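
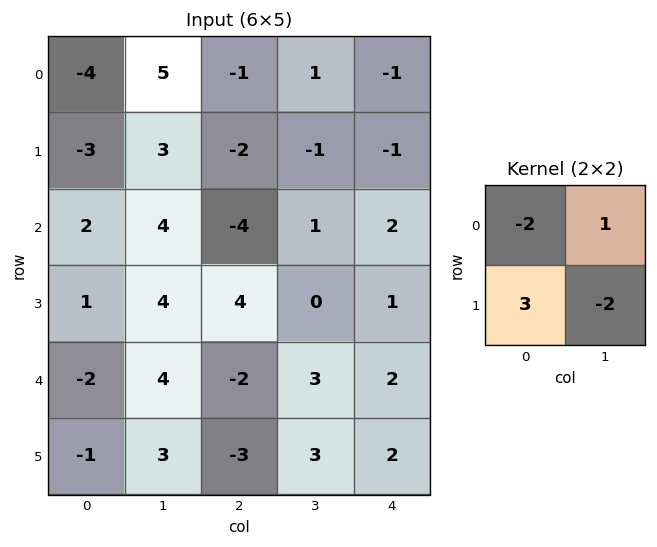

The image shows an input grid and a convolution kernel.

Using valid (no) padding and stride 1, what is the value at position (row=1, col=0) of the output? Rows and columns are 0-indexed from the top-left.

The receptive field on the input at this output position is [-3 3 / 2 4]. Elementwise product with the kernel and sum: -3·-2 + 3·1 + 2·3 + 4·-2.

7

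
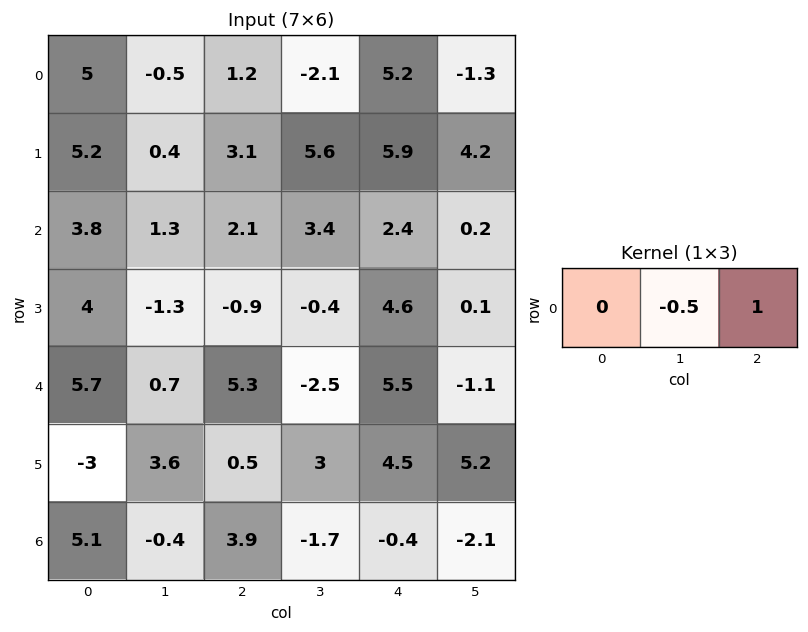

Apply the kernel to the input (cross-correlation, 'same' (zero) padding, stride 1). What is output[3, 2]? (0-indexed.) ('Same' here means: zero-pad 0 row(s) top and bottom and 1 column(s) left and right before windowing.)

The receptive field on the zero-padded input at this output position is [-1.3 -0.9 -0.4]. Elementwise product with the kernel and sum: -0.9·-0.5 + -0.4·1.

0.05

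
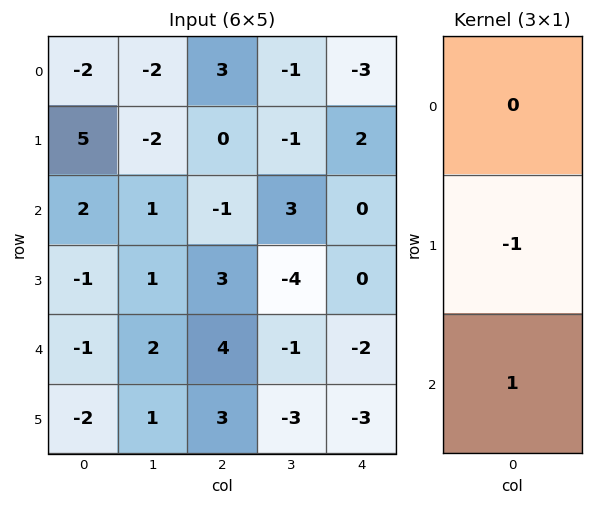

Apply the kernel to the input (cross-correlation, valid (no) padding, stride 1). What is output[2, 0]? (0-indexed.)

The receptive field on the input at this output position is [2 / -1 / -1]. Elementwise product with the kernel and sum: -1·-1 + -1·1.

0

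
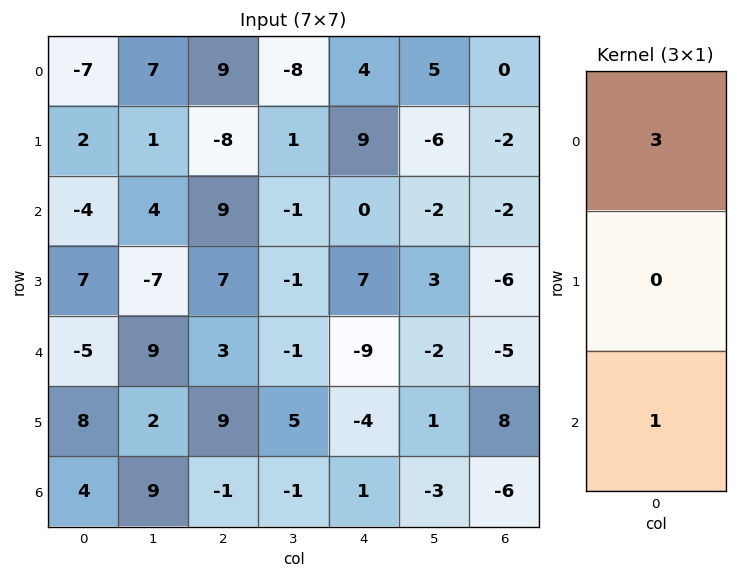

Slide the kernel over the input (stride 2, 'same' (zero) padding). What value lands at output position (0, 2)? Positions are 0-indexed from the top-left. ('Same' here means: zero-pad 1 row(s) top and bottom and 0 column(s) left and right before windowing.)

The receptive field on the zero-padded input at this output position is [0 / 4 / 9]. Elementwise product with the kernel and sum: 0·3 + 9·1.

9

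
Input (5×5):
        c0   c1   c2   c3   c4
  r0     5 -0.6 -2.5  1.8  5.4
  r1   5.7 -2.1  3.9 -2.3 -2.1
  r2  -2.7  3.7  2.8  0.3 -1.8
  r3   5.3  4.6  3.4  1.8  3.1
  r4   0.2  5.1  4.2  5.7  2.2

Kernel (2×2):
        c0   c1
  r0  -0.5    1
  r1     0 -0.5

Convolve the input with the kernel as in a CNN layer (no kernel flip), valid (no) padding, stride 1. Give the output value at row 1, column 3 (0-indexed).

-0.05

The receptive field on the input at this output position is [-2.3 -2.1 / 0.3 -1.8]. Elementwise product with the kernel and sum: -2.3·-0.5 + -2.1·1 + -1.8·-0.5.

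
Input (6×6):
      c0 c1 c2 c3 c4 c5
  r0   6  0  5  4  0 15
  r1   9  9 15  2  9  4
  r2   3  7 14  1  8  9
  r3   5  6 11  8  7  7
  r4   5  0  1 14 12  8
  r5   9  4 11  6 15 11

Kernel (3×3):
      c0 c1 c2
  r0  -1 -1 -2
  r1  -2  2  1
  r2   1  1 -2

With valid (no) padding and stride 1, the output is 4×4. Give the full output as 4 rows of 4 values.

-19 20 -27 -25
-37 -12 -48 5
-22 -32 -39 -12
-51 -14 -8 -26

Output[0,0]: The receptive field on the input at this output position is [6 0 5 / 9 9 15 / 3 7 14]. Elementwise product with the kernel and sum: 6·-1 + 0·-1 + 5·-2 + 9·-2 + 9·2 + 15·1 + 3·1 + 7·1 + 14·-2.
Output[0,1]: The receptive field on the input at this output position is [0 5 4 / 9 15 2 / 7 14 1]. Elementwise product with the kernel and sum: 0·-1 + 5·-1 + 4·-2 + 9·-2 + 15·2 + 2·1 + 7·1 + 14·1 + 1·-2.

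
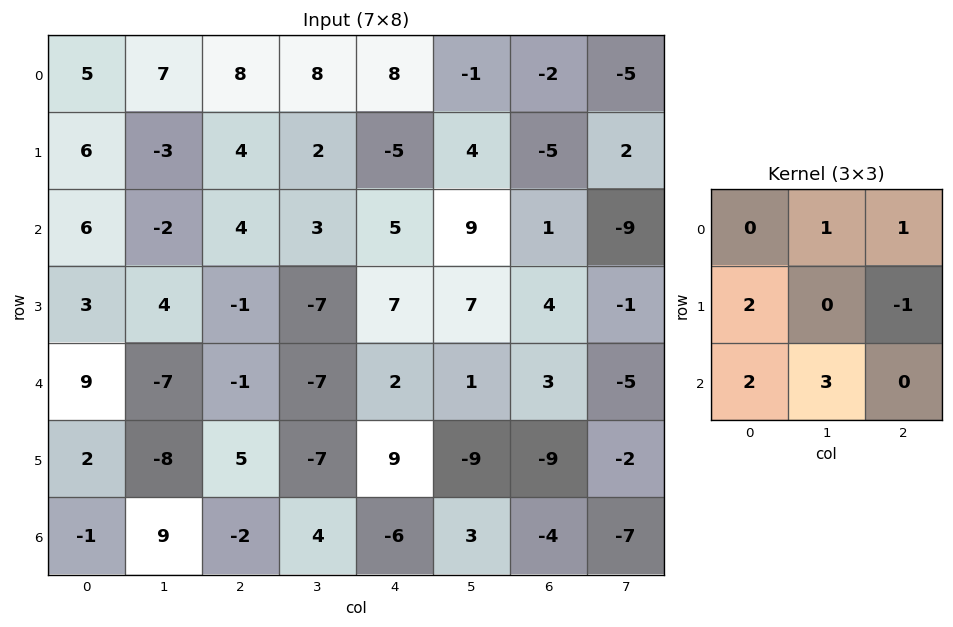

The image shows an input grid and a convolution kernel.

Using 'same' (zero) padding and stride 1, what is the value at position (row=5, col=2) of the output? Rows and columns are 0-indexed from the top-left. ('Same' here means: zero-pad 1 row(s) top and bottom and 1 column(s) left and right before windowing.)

The receptive field on the zero-padded input at this output position is [-7 -1 -7 / -8 5 -7 / 9 -2 4]. Elementwise product with the kernel and sum: -1·1 + -7·1 + -8·2 + -7·-1 + 9·2 + -2·3.

-5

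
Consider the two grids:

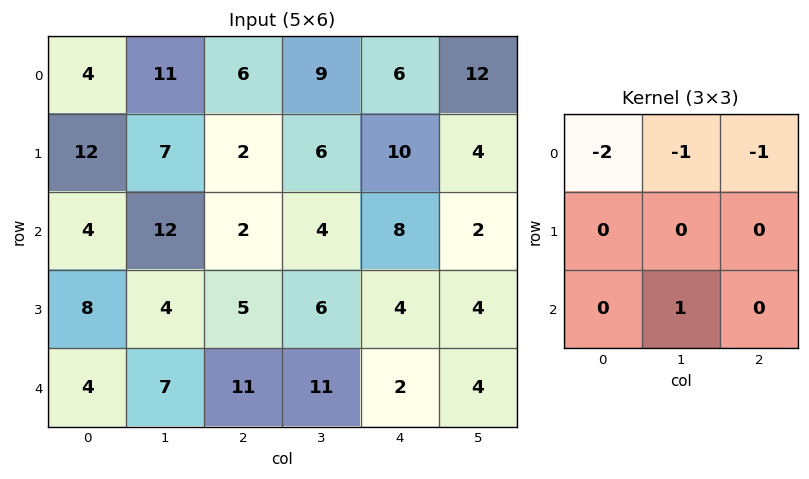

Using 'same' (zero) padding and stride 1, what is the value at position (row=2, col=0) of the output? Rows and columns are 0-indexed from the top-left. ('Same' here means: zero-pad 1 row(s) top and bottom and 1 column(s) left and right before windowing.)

-11

The receptive field on the zero-padded input at this output position is [0 12 7 / 0 4 12 / 0 8 4]. Elementwise product with the kernel and sum: 0·-2 + 12·-1 + 7·-1 + 8·1.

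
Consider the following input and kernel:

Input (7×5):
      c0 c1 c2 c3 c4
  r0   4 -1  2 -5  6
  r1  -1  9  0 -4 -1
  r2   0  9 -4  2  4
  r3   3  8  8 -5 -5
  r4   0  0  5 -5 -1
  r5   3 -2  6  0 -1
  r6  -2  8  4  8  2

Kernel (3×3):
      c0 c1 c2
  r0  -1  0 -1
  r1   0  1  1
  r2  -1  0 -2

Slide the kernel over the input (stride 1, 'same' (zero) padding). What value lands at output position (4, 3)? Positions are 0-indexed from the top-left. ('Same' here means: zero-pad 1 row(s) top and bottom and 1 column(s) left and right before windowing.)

-13

The receptive field on the zero-padded input at this output position is [8 -5 -5 / 5 -5 -1 / 6 0 -1]. Elementwise product with the kernel and sum: 8·-1 + -5·-1 + -5·1 + -1·1 + 6·-1 + -1·-2.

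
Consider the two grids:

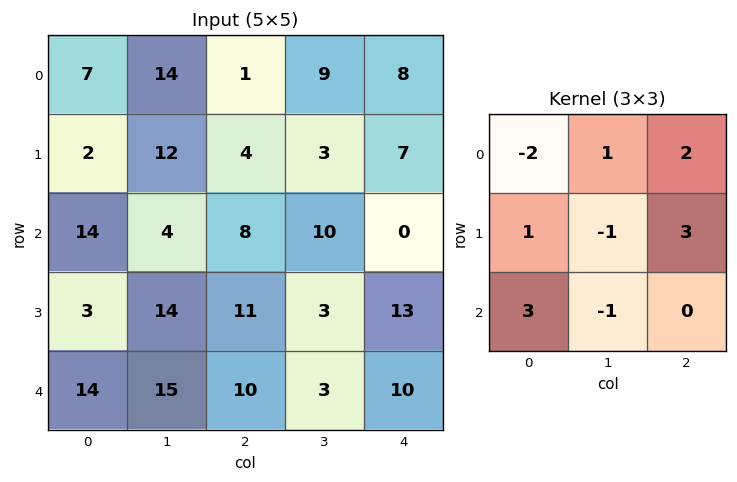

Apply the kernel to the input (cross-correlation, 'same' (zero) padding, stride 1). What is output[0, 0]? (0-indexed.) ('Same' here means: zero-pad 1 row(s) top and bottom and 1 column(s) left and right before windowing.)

The receptive field on the zero-padded input at this output position is [0 0 0 / 0 7 14 / 0 2 12]. Elementwise product with the kernel and sum: 0·-2 + 0·1 + 0·2 + 0·1 + 7·-1 + 14·3 + 0·3 + 2·-1.

33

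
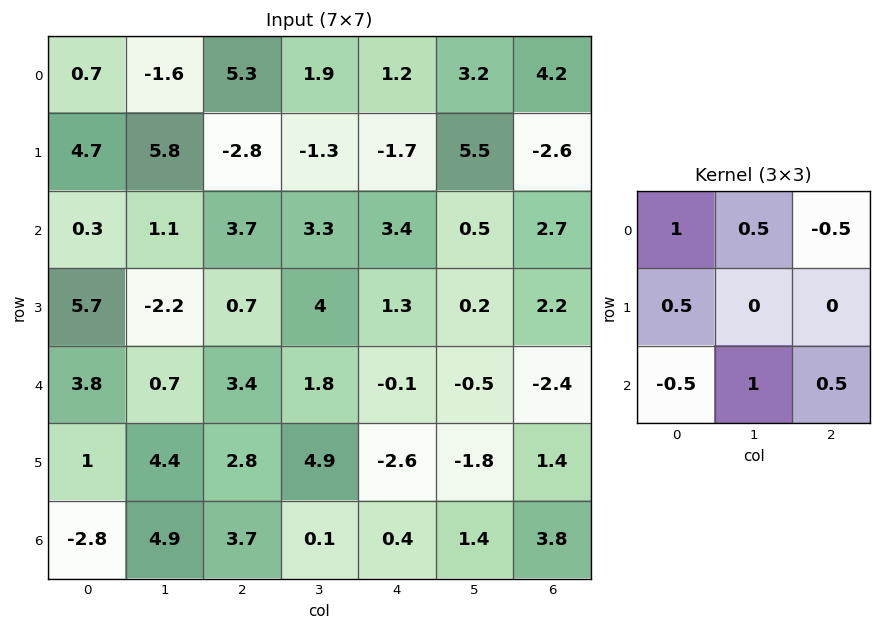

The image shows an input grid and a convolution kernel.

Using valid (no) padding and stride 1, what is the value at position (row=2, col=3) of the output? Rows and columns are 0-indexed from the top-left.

5.5

The receptive field on the input at this output position is [3.3 3.4 0.5 / 4 1.3 0.2 / 1.8 -0.1 -0.5]. Elementwise product with the kernel and sum: 3.3·1 + 3.4·0.5 + 0.5·-0.5 + 4·0.5 + 1.8·-0.5 + -0.1·1 + -0.5·0.5.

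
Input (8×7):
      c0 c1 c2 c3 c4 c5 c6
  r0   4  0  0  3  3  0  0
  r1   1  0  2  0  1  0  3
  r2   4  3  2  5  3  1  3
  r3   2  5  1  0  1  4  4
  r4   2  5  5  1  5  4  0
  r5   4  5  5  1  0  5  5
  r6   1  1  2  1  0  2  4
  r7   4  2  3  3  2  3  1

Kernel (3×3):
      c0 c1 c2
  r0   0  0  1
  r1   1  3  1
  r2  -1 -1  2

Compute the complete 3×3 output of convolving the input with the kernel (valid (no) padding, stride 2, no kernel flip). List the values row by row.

0 5 6
23 9 11
31 10 26

Output[0,0]: The receptive field on the input at this output position is [4 0 0 / 1 0 2 / 4 3 2]. Elementwise product with the kernel and sum: 0·1 + 1·1 + 0·3 + 2·1 + 4·-1 + 3·-1 + 2·2.
Output[0,1]: The receptive field on the input at this output position is [0 3 3 / 2 0 1 / 2 5 3]. Elementwise product with the kernel and sum: 3·1 + 2·1 + 0·3 + 1·1 + 2·-1 + 5·-1 + 3·2.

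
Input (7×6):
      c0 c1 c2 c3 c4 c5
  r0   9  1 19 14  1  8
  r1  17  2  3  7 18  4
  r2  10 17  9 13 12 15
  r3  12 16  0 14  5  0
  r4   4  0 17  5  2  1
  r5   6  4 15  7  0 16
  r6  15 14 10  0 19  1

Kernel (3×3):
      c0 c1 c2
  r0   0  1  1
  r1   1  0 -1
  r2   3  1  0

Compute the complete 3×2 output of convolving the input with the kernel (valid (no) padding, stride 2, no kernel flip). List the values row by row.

81 40
50 76
67 52

Output[0,0]: The receptive field on the input at this output position is [9 1 19 / 17 2 3 / 10 17 9]. Elementwise product with the kernel and sum: 1·1 + 19·1 + 17·1 + 3·-1 + 10·3 + 17·1.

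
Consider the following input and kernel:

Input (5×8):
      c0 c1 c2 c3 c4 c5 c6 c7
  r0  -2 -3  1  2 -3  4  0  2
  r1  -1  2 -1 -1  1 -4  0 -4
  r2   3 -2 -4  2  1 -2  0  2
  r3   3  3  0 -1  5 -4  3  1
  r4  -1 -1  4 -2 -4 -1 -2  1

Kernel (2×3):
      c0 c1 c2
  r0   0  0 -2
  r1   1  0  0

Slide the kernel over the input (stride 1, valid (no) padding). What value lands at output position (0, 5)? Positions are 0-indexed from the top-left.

The receptive field on the input at this output position is [4 0 2 / -4 0 -4]. Elementwise product with the kernel and sum: 2·-2 + -4·1.

-8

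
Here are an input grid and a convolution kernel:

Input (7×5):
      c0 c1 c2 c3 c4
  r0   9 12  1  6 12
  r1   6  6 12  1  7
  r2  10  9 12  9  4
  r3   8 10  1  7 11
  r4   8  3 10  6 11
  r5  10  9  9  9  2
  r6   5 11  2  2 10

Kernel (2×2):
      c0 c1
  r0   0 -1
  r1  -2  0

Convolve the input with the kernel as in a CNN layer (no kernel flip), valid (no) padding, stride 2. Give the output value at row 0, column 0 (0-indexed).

The receptive field on the input at this output position is [9 12 / 6 6]. Elementwise product with the kernel and sum: 12·-1 + 6·-2.

-24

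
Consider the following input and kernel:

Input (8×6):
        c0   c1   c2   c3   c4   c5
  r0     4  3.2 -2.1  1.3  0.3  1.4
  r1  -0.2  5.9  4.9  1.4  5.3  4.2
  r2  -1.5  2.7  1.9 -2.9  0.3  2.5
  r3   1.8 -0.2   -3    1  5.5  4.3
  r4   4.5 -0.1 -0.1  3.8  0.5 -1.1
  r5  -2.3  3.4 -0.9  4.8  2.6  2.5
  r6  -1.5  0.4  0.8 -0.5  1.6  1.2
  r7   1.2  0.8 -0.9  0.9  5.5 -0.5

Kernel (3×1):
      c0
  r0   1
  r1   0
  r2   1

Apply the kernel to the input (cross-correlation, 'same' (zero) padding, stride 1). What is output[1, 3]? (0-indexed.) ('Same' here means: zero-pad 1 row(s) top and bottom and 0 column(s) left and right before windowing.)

-1.6

The receptive field on the zero-padded input at this output position is [1.3 / 1.4 / -2.9]. Elementwise product with the kernel and sum: 1.3·1 + -2.9·1.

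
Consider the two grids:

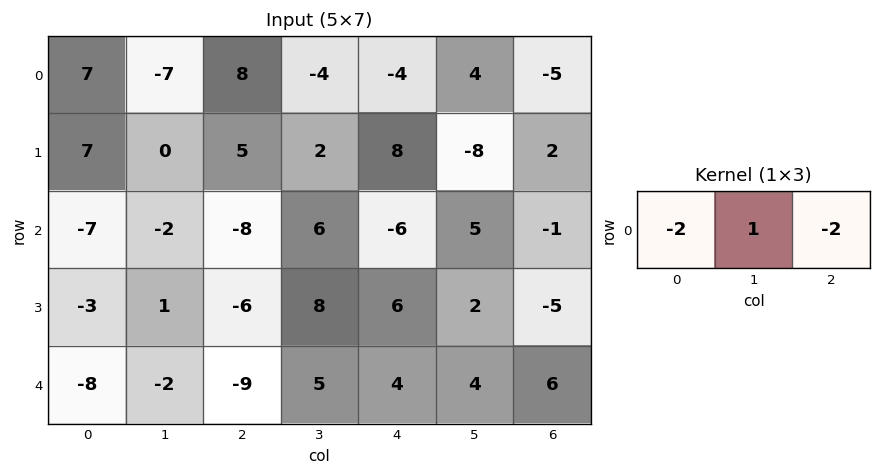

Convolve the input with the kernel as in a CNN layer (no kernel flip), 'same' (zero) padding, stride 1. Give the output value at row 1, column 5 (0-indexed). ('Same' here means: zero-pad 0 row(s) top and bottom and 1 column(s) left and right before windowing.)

-28

The receptive field on the zero-padded input at this output position is [8 -8 2]. Elementwise product with the kernel and sum: 8·-2 + -8·1 + 2·-2.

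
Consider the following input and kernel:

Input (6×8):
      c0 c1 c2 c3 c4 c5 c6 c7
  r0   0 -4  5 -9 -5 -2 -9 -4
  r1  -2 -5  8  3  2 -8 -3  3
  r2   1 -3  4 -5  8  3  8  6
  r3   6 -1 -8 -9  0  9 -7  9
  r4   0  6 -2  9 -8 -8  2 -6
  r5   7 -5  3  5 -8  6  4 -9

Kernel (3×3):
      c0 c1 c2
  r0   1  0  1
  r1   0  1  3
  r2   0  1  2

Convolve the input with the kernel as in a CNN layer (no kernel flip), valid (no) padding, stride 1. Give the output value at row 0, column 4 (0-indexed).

The receptive field on the input at this output position is [-5 -2 -9 / 2 -8 -3 / 8 3 8]. Elementwise product with the kernel and sum: -5·1 + -9·1 + -8·1 + -3·3 + 3·1 + 8·2.

-12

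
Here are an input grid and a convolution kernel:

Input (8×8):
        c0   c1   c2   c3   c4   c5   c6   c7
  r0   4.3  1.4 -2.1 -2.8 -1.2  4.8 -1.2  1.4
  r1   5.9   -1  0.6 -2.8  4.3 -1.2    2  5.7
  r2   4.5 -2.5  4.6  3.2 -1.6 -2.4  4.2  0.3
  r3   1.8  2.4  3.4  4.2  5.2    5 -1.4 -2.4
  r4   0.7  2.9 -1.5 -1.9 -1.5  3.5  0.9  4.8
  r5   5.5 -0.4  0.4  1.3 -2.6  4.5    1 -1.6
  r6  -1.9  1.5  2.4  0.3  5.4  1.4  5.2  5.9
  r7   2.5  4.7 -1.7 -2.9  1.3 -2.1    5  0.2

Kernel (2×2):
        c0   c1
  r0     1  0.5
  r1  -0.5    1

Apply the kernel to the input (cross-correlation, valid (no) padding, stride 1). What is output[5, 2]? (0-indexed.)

The receptive field on the input at this output position is [0.4 1.3 / 2.4 0.3]. Elementwise product with the kernel and sum: 0.4·1 + 1.3·0.5 + 2.4·-0.5 + 0.3·1.

0.15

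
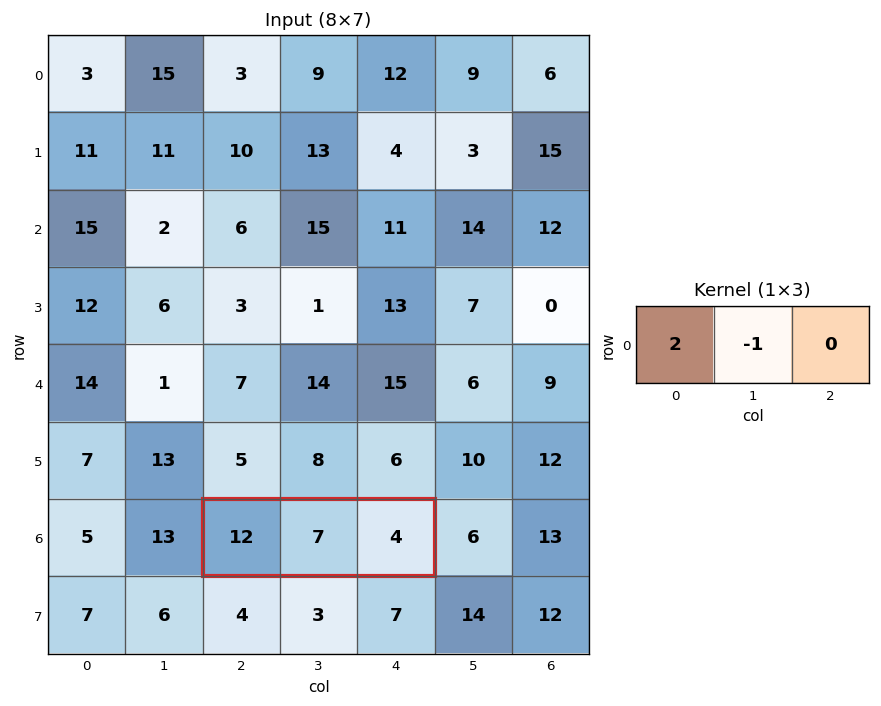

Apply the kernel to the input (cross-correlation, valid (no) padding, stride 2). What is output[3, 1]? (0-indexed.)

17

The receptive field on the input at this output position is [12 7 4]. Elementwise product with the kernel and sum: 12·2 + 7·-1.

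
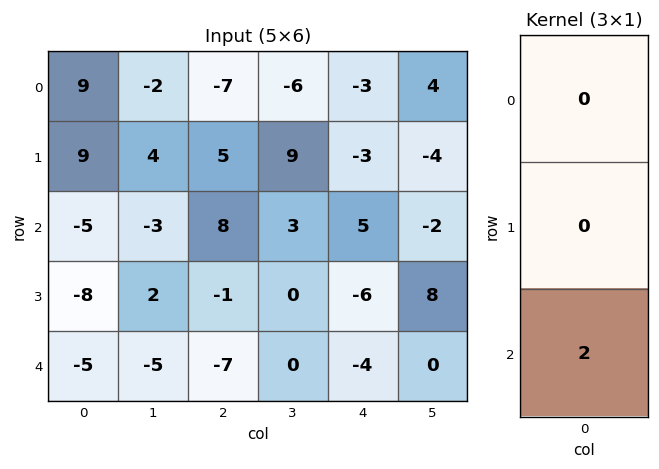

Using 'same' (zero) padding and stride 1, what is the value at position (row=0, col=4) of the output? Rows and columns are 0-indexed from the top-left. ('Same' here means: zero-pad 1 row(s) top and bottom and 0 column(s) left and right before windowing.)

-6

The receptive field on the zero-padded input at this output position is [0 / -3 / -3]. Elementwise product with the kernel and sum: -3·2.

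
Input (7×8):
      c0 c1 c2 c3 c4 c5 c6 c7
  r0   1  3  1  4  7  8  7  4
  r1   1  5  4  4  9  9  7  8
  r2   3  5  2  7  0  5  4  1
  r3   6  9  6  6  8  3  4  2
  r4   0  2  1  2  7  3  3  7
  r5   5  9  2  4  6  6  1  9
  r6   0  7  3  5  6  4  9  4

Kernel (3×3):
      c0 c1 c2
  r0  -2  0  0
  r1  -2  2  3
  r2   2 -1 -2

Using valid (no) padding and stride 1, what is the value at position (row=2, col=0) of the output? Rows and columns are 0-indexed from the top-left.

14

The receptive field on the input at this output position is [3 5 2 / 6 9 6 / 0 2 1]. Elementwise product with the kernel and sum: 3·-2 + 6·-2 + 9·2 + 6·3 + 0·2 + 2·-1 + 1·-2.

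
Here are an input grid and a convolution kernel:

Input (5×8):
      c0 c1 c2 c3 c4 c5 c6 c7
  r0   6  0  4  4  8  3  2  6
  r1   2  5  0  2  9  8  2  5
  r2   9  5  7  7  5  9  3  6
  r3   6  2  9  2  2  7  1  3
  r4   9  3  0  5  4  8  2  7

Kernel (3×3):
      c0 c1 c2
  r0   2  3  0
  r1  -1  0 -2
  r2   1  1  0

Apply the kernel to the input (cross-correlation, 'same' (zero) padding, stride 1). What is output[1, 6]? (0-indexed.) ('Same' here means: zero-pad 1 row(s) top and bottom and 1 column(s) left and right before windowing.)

6

The receptive field on the zero-padded input at this output position is [3 2 6 / 8 2 5 / 9 3 6]. Elementwise product with the kernel and sum: 3·2 + 2·3 + 8·-1 + 5·-2 + 9·1 + 3·1.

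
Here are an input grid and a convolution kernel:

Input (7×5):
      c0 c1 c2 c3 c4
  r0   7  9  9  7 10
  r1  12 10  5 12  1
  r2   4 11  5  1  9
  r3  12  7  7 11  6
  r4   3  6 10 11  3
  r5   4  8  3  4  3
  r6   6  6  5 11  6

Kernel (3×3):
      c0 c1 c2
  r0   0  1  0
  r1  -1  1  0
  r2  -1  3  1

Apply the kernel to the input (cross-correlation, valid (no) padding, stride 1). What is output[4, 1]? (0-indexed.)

25

The receptive field on the input at this output position is [6 10 11 / 8 3 4 / 6 5 11]. Elementwise product with the kernel and sum: 10·1 + 8·-1 + 3·1 + 6·-1 + 5·3 + 11·1.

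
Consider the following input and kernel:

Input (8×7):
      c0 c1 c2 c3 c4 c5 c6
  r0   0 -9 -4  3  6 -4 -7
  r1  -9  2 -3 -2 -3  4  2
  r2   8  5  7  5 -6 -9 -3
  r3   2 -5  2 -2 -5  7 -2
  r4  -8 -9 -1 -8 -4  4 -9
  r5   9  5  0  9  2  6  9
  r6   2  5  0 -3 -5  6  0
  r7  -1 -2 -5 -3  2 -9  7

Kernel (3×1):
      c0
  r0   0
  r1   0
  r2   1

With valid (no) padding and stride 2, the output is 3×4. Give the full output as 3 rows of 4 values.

Output[0,0]: The receptive field on the input at this output position is [0 / -9 / 8]. Elementwise product with the kernel and sum: 8·1.

8 7 -6 -3
-8 -1 -4 -9
2 0 -5 0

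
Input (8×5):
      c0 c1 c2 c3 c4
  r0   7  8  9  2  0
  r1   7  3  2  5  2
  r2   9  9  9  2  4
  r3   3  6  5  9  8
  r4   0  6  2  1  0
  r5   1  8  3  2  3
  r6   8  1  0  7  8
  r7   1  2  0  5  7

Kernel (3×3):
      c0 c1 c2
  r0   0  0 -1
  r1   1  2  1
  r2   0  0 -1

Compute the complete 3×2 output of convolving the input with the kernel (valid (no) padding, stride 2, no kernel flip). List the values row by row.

Output[0,0]: The receptive field on the input at this output position is [7 8 9 / 7 3 2 / 9 9 9]. Elementwise product with the kernel and sum: 9·-1 + 7·1 + 3·2 + 2·1 + 9·-1.

-3 10
9 27
18 2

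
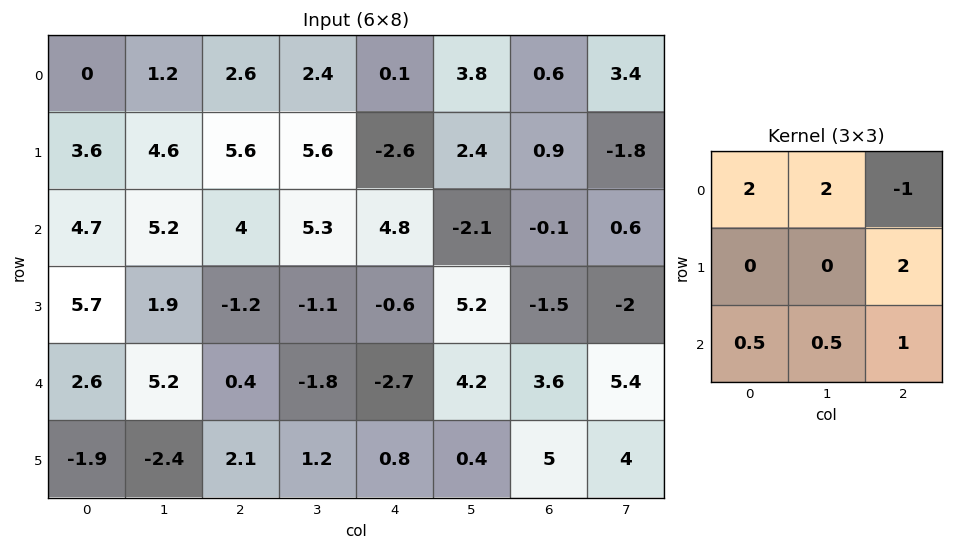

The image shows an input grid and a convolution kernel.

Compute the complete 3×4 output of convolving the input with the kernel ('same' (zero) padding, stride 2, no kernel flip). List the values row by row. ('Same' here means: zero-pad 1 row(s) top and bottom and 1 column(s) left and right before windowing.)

Output[0,0]: The receptive field on the zero-padded input at this output position is [0 0 0 / 0 0 1.2 / 0 3.6 4.6]. Elementwise product with the kernel and sum: 0·2 + 0·2 + 0·-1 + 1.2·2 + 0·0.5 + 3.6·0.5 + 4.6·1.
Output[0,1]: The receptive field on the zero-padded input at this output position is [0 0 0 / 1.2 2.6 2.4 / 4.6 5.6 5.6]. Elementwise product with the kernel and sum: 0·2 + 0·2 + 0·-1 + 2.4·2 + 4.6·0.5 + 5.6·0.5 + 5.6·1.

8.8 15.5 11.5 6.65
17.75 24.65 3.75 9.45
16.55 -0.05 1.2 26.9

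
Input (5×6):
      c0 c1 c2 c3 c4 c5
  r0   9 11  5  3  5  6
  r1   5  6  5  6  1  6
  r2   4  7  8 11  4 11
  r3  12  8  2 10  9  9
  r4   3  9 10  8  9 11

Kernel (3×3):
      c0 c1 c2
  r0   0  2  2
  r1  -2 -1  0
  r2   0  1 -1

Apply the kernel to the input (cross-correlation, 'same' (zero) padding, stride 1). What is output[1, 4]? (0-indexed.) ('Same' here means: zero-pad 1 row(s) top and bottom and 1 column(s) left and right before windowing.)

2

The receptive field on the zero-padded input at this output position is [3 5 6 / 6 1 6 / 11 4 11]. Elementwise product with the kernel and sum: 5·2 + 6·2 + 6·-2 + 1·-1 + 4·1 + 11·-1.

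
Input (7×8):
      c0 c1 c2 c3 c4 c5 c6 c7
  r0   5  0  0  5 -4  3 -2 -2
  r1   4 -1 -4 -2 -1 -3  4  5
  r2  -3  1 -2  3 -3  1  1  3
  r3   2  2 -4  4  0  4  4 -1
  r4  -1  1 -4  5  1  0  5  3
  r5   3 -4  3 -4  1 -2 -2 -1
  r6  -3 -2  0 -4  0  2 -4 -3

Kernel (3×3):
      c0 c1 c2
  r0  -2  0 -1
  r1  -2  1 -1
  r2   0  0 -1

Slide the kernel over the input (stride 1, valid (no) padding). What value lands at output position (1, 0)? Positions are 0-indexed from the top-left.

The receptive field on the input at this output position is [4 -1 -4 / -3 1 -2 / 2 2 -4]. Elementwise product with the kernel and sum: 4·-2 + -4·-1 + -3·-2 + 1·1 + -2·-1 + -4·-1.

9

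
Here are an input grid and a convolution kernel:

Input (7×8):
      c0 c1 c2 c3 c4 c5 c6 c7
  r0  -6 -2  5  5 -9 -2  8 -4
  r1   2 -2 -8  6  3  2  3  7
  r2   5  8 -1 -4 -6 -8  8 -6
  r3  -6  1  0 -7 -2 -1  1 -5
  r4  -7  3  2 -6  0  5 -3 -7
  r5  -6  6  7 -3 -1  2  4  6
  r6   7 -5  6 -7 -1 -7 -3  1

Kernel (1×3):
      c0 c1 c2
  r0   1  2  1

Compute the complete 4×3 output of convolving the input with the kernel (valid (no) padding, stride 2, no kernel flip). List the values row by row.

Output[0,0]: The receptive field on the input at this output position is [-6 -2 5]. Elementwise product with the kernel and sum: -6·1 + -2·2 + 5·1.
Output[0,1]: The receptive field on the input at this output position is [5 5 -9]. Elementwise product with the kernel and sum: 5·1 + 5·2 + -9·1.

-5 6 -5
20 -15 -14
1 -10 7
3 -9 -18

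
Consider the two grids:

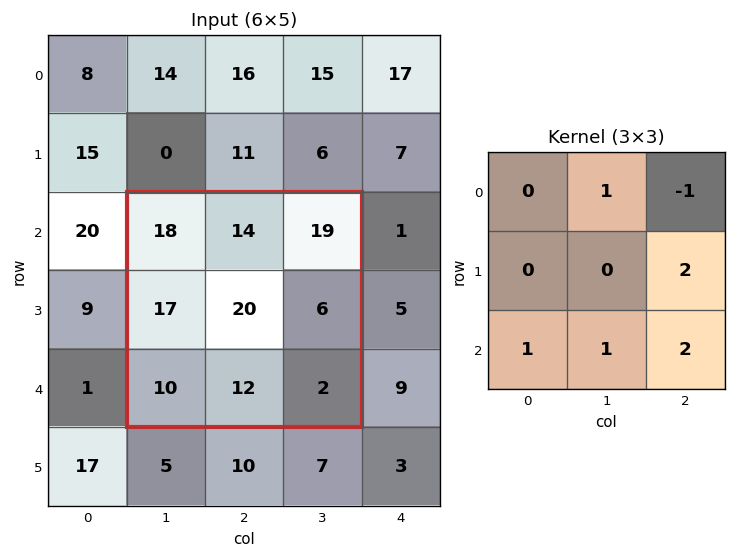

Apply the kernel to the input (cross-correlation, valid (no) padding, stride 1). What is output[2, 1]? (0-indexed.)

33

The receptive field on the input at this output position is [18 14 19 / 17 20 6 / 10 12 2]. Elementwise product with the kernel and sum: 14·1 + 19·-1 + 6·2 + 10·1 + 12·1 + 2·2.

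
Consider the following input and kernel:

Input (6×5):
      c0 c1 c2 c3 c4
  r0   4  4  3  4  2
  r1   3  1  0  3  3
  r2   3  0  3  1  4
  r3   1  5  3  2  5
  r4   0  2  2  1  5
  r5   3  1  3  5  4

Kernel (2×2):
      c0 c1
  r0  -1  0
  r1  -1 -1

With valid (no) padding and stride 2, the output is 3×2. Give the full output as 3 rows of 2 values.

Output[0,0]: The receptive field on the input at this output position is [4 4 / 3 1]. Elementwise product with the kernel and sum: 4·-1 + 3·-1 + 1·-1.

-8 -6
-9 -8
-4 -10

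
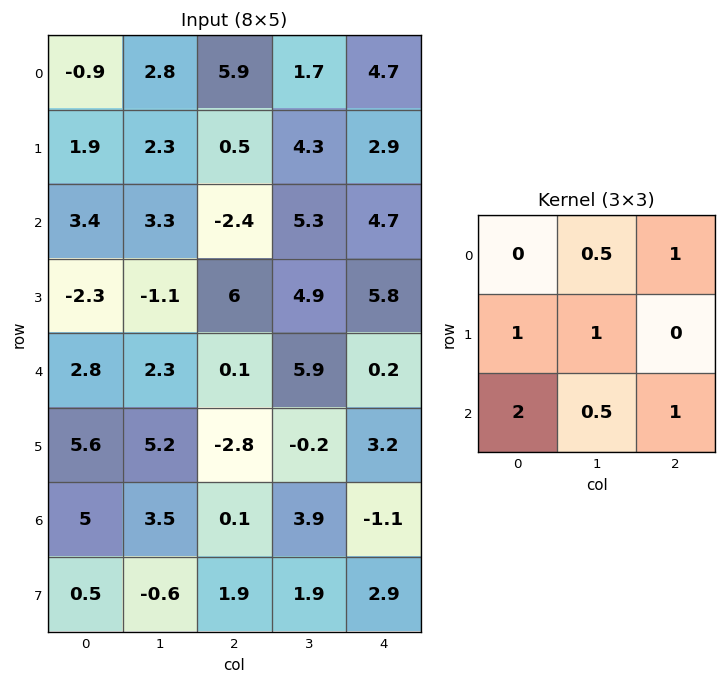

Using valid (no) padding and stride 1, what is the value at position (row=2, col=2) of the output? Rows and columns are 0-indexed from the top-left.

The receptive field on the input at this output position is [-2.4 5.3 4.7 / 6 4.9 5.8 / 0.1 5.9 0.2]. Elementwise product with the kernel and sum: 5.3·0.5 + 4.7·1 + 6·1 + 4.9·1 + 0.1·2 + 5.9·0.5 + 0.2·1.

21.6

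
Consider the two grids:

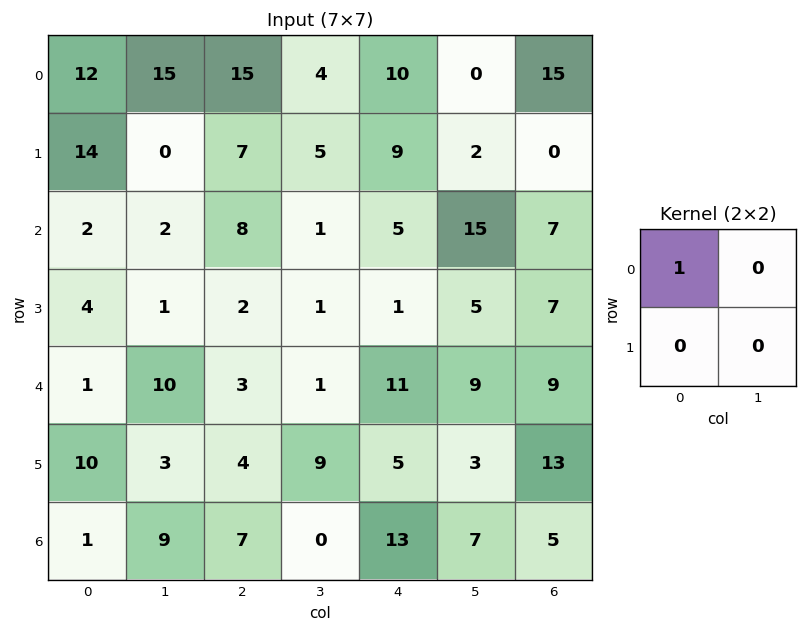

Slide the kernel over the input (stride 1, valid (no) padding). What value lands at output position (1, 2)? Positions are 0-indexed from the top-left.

The receptive field on the input at this output position is [7 5 / 8 1]. Elementwise product with the kernel and sum: 7·1.

7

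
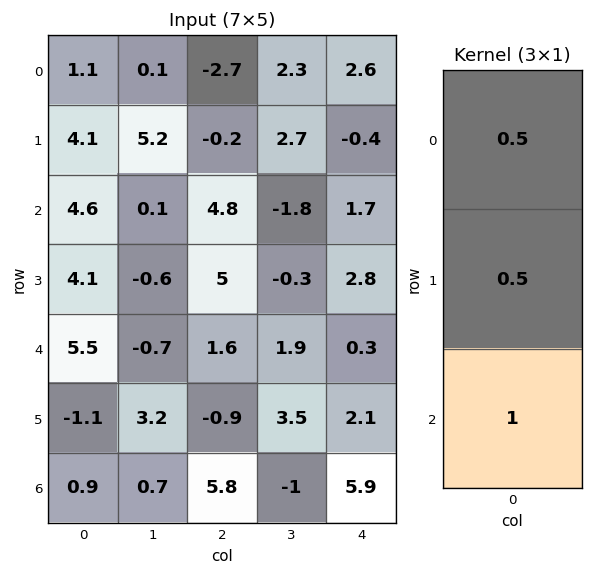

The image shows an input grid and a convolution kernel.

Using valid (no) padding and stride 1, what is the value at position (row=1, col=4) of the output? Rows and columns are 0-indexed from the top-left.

3.45

The receptive field on the input at this output position is [-0.4 / 1.7 / 2.8]. Elementwise product with the kernel and sum: -0.4·0.5 + 1.7·0.5 + 2.8·1.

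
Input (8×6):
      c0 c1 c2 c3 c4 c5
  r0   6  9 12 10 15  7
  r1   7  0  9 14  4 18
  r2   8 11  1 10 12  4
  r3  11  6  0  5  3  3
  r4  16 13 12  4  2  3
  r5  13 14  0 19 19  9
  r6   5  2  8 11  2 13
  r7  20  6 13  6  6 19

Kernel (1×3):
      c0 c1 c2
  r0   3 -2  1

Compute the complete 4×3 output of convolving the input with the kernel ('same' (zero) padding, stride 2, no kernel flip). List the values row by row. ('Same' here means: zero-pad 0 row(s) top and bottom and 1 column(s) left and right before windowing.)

Output[0,0]: The receptive field on the zero-padded input at this output position is [0 6 9]. Elementwise product with the kernel and sum: 0·3 + 6·-2 + 9·1.

-3 13 7
-5 41 10
-19 19 11
-8 1 42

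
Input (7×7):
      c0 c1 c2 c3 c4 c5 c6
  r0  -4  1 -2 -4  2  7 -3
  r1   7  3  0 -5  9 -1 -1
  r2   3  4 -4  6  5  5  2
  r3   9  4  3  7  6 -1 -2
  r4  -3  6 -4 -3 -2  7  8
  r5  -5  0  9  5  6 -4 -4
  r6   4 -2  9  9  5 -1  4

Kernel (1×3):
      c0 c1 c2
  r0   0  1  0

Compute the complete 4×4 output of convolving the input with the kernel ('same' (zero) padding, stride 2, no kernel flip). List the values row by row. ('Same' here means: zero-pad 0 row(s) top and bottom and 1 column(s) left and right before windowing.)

Output[0,0]: The receptive field on the zero-padded input at this output position is [0 -4 1]. Elementwise product with the kernel and sum: -4·1.
Output[0,1]: The receptive field on the zero-padded input at this output position is [1 -2 -4]. Elementwise product with the kernel and sum: -2·1.

-4 -2 2 -3
3 -4 5 2
-3 -4 -2 8
4 9 5 4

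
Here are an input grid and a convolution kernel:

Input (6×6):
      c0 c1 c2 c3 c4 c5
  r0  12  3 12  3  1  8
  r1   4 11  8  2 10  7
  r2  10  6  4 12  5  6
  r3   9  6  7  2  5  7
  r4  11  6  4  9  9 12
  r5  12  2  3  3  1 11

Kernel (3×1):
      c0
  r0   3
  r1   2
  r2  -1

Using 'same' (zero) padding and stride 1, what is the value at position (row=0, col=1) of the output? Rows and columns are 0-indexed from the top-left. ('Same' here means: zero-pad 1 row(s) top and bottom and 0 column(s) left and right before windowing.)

The receptive field on the zero-padded input at this output position is [0 / 3 / 11]. Elementwise product with the kernel and sum: 0·3 + 3·2 + 11·-1.

-5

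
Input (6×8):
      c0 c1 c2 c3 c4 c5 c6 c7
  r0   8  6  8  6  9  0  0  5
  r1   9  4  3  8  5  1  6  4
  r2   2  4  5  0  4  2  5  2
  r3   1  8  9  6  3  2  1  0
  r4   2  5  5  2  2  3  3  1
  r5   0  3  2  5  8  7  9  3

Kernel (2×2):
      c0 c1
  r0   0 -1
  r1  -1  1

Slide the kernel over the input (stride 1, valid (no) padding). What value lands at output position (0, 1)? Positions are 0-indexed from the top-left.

-9

The receptive field on the input at this output position is [6 8 / 4 3]. Elementwise product with the kernel and sum: 8·-1 + 4·-1 + 3·1.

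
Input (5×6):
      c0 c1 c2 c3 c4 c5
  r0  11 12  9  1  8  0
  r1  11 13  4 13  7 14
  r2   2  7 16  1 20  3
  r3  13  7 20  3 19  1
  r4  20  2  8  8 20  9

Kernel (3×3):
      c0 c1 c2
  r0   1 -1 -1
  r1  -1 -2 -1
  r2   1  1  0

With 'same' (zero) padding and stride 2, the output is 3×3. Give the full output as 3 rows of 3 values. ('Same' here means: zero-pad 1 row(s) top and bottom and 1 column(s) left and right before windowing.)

-23 -14 3
-22 -17 -30
-62 -42 -74

Output[0,0]: The receptive field on the zero-padded input at this output position is [0 0 0 / 0 11 12 / 0 11 13]. Elementwise product with the kernel and sum: 0·1 + 0·-1 + 0·-1 + 0·-1 + 11·-2 + 12·-1 + 0·1 + 11·1.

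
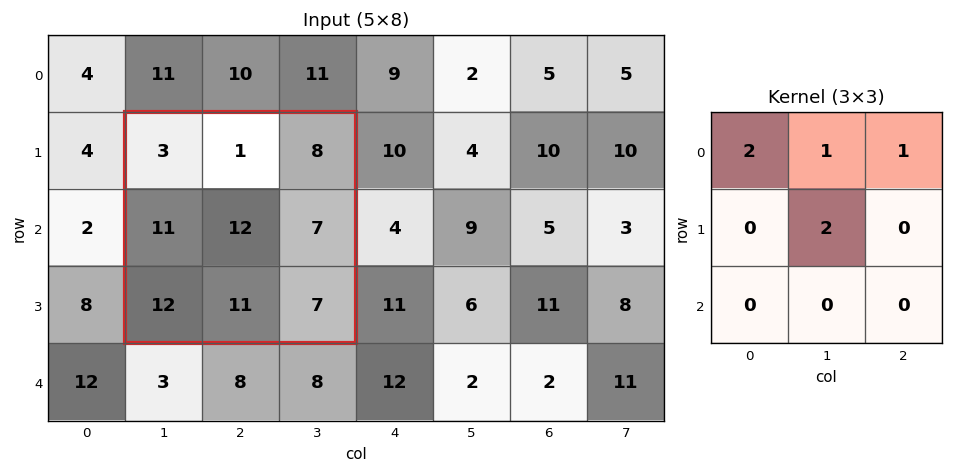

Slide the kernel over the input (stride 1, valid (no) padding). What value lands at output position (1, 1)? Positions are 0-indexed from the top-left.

39

The receptive field on the input at this output position is [3 1 8 / 11 12 7 / 12 11 7]. Elementwise product with the kernel and sum: 3·2 + 1·1 + 8·1 + 12·2.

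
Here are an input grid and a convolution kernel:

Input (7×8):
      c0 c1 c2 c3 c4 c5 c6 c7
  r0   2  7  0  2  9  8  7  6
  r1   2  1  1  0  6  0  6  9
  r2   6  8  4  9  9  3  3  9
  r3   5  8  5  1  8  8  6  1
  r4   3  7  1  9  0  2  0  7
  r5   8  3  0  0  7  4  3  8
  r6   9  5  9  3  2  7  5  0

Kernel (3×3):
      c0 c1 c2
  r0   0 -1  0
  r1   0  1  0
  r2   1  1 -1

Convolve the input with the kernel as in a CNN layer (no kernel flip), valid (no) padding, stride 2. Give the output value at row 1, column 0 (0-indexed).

9

The receptive field on the input at this output position is [6 8 4 / 5 8 5 / 3 7 1]. Elementwise product with the kernel and sum: 8·-1 + 8·1 + 3·1 + 7·1 + 1·-1.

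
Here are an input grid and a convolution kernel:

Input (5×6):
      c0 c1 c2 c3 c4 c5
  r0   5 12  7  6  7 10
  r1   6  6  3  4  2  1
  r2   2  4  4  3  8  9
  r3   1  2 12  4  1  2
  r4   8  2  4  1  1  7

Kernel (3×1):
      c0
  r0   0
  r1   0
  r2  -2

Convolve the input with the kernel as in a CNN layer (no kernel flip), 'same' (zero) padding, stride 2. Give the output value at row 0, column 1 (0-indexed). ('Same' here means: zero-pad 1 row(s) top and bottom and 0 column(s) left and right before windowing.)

The receptive field on the zero-padded input at this output position is [0 / 7 / 3]. Elementwise product with the kernel and sum: 3·-2.

-6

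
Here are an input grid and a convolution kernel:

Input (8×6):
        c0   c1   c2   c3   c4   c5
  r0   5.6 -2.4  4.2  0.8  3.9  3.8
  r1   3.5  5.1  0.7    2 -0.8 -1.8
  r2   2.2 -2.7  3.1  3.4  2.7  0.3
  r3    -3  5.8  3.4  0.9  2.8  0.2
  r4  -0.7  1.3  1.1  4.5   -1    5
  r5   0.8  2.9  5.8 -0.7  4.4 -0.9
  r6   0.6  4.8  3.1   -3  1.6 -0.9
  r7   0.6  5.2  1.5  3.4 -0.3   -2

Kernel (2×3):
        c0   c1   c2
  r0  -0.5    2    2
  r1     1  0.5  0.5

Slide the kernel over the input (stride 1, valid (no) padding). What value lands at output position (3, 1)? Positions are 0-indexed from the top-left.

9.8

The receptive field on the input at this output position is [5.8 3.4 0.9 / 1.3 1.1 4.5]. Elementwise product with the kernel and sum: 5.8·-0.5 + 3.4·2 + 0.9·2 + 1.3·1 + 1.1·0.5 + 4.5·0.5.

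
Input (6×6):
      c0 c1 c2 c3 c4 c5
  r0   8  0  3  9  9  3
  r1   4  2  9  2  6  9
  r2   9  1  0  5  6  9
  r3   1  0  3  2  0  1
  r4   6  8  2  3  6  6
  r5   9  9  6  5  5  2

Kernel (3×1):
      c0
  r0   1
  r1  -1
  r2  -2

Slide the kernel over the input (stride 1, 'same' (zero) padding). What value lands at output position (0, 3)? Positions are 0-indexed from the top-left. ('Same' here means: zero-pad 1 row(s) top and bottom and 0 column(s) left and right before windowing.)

The receptive field on the zero-padded input at this output position is [0 / 9 / 2]. Elementwise product with the kernel and sum: 0·1 + 9·-1 + 2·-2.

-13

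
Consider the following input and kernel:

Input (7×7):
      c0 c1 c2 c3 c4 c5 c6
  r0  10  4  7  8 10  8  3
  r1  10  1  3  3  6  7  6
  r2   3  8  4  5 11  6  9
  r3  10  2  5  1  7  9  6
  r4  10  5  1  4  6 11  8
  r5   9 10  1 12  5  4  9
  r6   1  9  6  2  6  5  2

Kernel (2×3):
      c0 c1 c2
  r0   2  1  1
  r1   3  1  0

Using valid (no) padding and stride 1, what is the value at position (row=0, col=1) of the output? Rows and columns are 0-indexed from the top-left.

The receptive field on the input at this output position is [4 7 8 / 1 3 3]. Elementwise product with the kernel and sum: 4·2 + 7·1 + 8·1 + 1·3 + 3·1.

29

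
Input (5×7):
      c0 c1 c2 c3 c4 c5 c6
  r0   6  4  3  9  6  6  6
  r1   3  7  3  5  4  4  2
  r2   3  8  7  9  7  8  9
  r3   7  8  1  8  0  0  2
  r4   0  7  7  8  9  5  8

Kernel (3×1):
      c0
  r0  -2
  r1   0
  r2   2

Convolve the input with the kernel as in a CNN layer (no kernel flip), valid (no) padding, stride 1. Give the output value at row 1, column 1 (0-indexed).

2

The receptive field on the input at this output position is [7 / 8 / 8]. Elementwise product with the kernel and sum: 7·-2 + 8·2.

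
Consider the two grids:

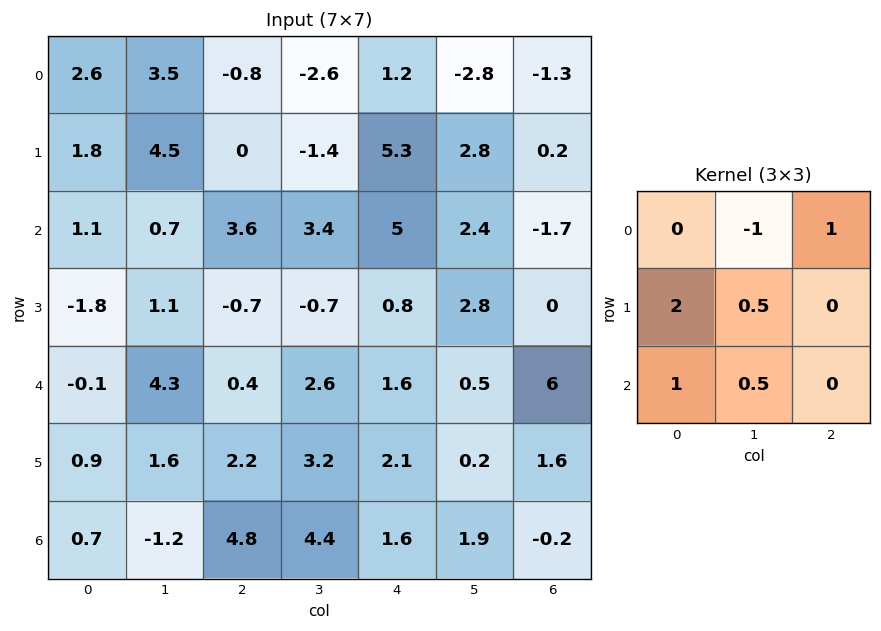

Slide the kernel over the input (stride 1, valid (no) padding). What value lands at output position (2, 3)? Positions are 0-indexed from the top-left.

-0.2

The receptive field on the input at this output position is [3.4 5 2.4 / -0.7 0.8 2.8 / 2.6 1.6 0.5]. Elementwise product with the kernel and sum: 5·-1 + 2.4·1 + -0.7·2 + 0.8·0.5 + 2.6·1 + 1.6·0.5.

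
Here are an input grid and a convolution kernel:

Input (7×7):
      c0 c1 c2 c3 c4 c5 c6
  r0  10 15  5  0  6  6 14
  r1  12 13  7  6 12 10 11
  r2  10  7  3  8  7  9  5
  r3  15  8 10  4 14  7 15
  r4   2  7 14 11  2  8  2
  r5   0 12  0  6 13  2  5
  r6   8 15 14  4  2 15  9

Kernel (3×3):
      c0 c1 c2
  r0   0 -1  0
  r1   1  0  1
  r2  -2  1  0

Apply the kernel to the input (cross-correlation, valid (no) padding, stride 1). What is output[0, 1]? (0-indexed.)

3

The receptive field on the input at this output position is [15 5 0 / 13 7 6 / 7 3 8]. Elementwise product with the kernel and sum: 5·-1 + 13·1 + 6·1 + 7·-2 + 3·1.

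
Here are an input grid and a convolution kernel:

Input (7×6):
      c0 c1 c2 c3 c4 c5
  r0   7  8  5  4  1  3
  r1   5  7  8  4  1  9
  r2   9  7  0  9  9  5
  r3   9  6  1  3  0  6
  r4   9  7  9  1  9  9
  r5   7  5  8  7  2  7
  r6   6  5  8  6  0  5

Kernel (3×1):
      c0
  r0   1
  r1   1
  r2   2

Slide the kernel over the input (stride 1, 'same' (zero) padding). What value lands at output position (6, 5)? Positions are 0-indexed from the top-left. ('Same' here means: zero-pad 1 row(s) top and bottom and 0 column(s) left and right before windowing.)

12

The receptive field on the zero-padded input at this output position is [7 / 5 / 0]. Elementwise product with the kernel and sum: 7·1 + 5·1 + 0·2.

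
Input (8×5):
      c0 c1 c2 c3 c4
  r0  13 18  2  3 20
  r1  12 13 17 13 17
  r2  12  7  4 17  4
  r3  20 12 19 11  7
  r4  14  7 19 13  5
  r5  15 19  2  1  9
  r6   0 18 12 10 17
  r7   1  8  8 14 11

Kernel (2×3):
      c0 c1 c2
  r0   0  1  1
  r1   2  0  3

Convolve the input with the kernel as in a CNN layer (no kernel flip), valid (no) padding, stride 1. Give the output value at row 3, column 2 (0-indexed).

The receptive field on the input at this output position is [19 11 7 / 19 13 5]. Elementwise product with the kernel and sum: 11·1 + 7·1 + 19·2 + 5·3.

71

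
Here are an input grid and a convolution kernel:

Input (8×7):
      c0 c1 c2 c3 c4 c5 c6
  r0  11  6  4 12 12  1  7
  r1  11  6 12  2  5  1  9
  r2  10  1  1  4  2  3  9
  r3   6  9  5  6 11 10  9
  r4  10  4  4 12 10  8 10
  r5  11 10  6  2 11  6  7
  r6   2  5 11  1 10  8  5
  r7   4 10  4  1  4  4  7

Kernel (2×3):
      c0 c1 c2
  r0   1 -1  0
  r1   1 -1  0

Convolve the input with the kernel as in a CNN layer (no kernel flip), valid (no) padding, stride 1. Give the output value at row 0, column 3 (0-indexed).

The receptive field on the input at this output position is [12 12 1 / 2 5 1]. Elementwise product with the kernel and sum: 12·1 + 12·-1 + 2·1 + 5·-1.

-3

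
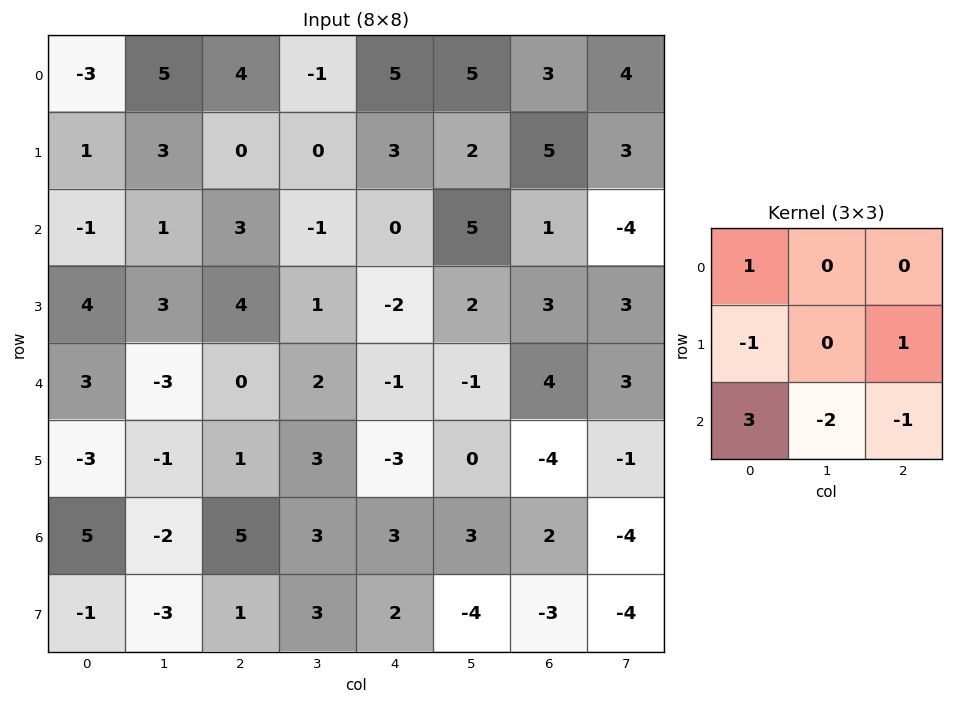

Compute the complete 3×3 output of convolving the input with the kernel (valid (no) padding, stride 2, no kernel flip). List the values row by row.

Output[0,0]: The receptive field on the input at this output position is [-3 5 4 / 1 3 0 / -1 1 3]. Elementwise product with the kernel and sum: -3·1 + 1·-1 + 0·1 + -1·3 + 1·-2 + 3·-1.

-12 18 -4
14 -6 0
21 2 -1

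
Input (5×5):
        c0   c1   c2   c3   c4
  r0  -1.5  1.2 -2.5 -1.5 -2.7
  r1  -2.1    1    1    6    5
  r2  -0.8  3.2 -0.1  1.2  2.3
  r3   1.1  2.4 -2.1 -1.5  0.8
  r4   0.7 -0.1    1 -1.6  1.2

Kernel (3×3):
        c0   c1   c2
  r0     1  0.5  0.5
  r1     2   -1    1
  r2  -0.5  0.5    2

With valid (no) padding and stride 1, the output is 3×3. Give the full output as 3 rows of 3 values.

-4.55 6.95 1.65
-9.55 6.95 9.3
0.05 6.5 0.85

Output[0,0]: The receptive field on the input at this output position is [-1.5 1.2 -2.5 / -2.1 1 1 / -0.8 3.2 -0.1]. Elementwise product with the kernel and sum: -1.5·1 + 1.2·0.5 + -2.5·0.5 + -2.1·2 + 1·-1 + 1·1 + -0.8·-0.5 + 3.2·0.5 + -0.1·2.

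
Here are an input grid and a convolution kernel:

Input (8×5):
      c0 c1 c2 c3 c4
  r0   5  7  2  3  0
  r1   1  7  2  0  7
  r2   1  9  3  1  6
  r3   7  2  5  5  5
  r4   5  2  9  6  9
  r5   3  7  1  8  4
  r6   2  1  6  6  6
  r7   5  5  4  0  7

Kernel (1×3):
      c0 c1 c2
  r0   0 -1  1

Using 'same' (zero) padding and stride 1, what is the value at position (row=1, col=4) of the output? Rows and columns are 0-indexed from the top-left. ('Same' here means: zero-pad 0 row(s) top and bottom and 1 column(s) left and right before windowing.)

-7

The receptive field on the zero-padded input at this output position is [0 7 0]. Elementwise product with the kernel and sum: 7·-1 + 0·1.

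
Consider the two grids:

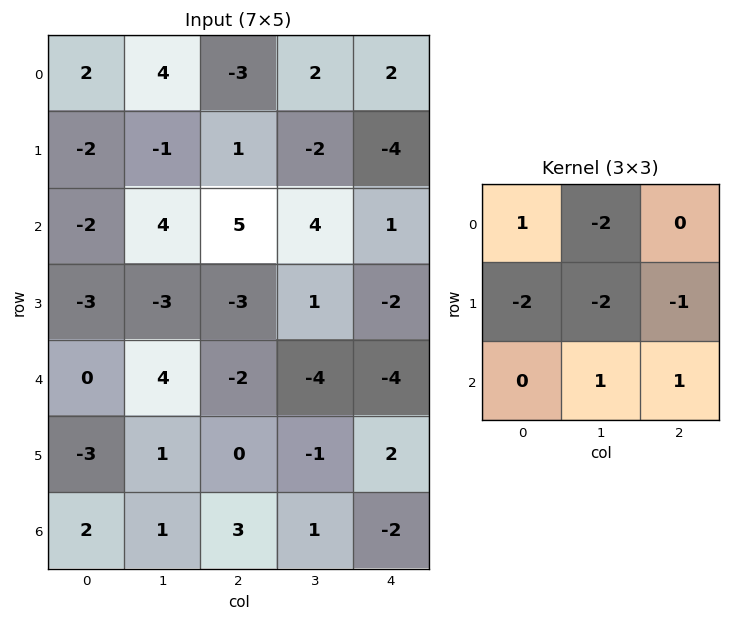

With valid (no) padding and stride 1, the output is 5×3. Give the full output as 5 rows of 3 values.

Output[0,0]: The receptive field on the input at this output position is [2 4 -3 / -2 -1 1 / -2 4 5]. Elementwise product with the kernel and sum: 2·1 + 4·-2 + -2·-2 + -1·-2 + 1·-1 + 4·1 + 5·1.
Output[0,1]: The receptive field on the input at this output position is [4 -3 2 / -1 1 -2 / 4 5 4]. Elementwise product with the kernel and sum: 4·1 + -3·-2 + -1·-2 + 1·-2 + -2·-1 + 5·1 + 4·1.

8 21 4
-15 -27 -15
7 -1 -5
-2 2 12
0 11 5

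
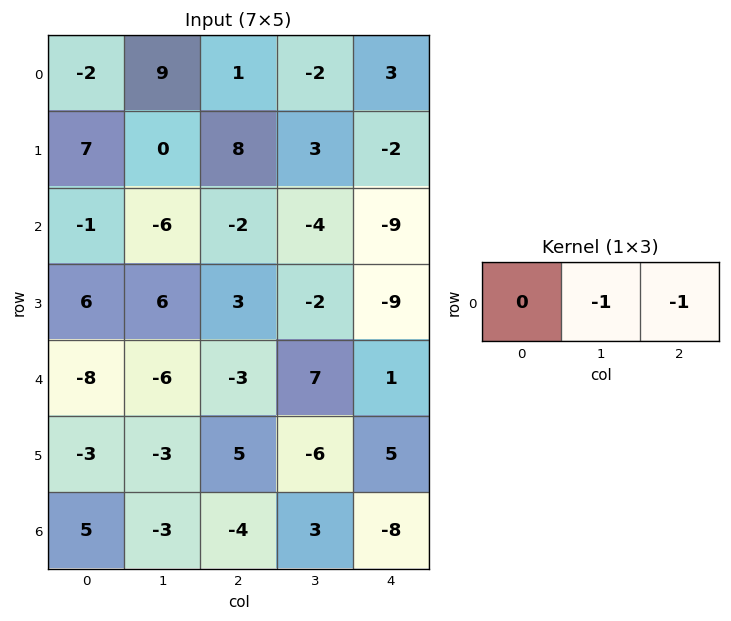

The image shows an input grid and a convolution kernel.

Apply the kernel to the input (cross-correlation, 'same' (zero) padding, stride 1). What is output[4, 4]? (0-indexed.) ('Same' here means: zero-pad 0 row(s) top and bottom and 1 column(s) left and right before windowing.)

The receptive field on the zero-padded input at this output position is [7 1 0]. Elementwise product with the kernel and sum: 1·-1 + 0·-1.

-1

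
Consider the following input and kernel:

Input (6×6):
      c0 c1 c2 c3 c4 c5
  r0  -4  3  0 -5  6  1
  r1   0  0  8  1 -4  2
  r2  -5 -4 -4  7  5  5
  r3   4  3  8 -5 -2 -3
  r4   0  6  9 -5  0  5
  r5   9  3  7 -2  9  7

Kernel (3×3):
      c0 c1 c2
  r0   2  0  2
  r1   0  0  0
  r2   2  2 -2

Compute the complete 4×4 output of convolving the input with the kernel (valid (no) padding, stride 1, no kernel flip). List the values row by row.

-18 -34 8 6
14 34 18 -2
-24 46 10 4
34 20 4 -16

Output[0,0]: The receptive field on the input at this output position is [-4 3 0 / 0 0 8 / -5 -4 -4]. Elementwise product with the kernel and sum: -4·2 + 0·2 + -5·2 + -4·2 + -4·-2.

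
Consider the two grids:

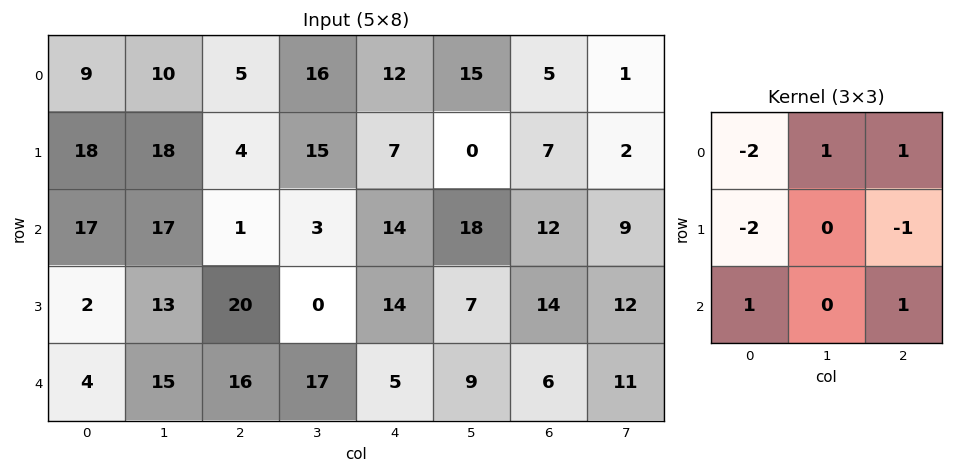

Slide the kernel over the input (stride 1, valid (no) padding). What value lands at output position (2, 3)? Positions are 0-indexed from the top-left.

The receptive field on the input at this output position is [3 14 18 / 0 14 7 / 17 5 9]. Elementwise product with the kernel and sum: 3·-2 + 14·1 + 18·1 + 0·-2 + 7·-1 + 17·1 + 9·1.

45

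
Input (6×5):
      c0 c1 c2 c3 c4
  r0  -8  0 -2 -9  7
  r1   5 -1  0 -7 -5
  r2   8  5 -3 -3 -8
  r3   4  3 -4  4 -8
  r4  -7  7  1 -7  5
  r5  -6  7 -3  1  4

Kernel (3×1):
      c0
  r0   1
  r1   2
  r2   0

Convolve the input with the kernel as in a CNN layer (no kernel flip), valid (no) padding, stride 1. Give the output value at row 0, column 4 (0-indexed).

The receptive field on the input at this output position is [7 / -5 / -8]. Elementwise product with the kernel and sum: 7·1 + -5·2.

-3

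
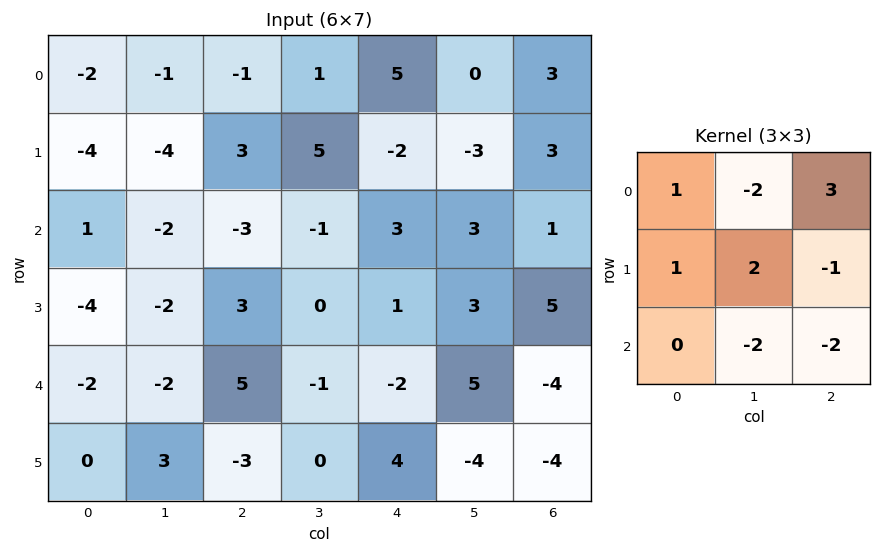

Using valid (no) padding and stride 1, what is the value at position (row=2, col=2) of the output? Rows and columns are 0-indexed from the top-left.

The receptive field on the input at this output position is [-3 -1 3 / 3 0 1 / 5 -1 -2]. Elementwise product with the kernel and sum: -3·1 + -1·-2 + 3·3 + 3·1 + 0·2 + 1·-1 + -1·-2 + -2·-2.

16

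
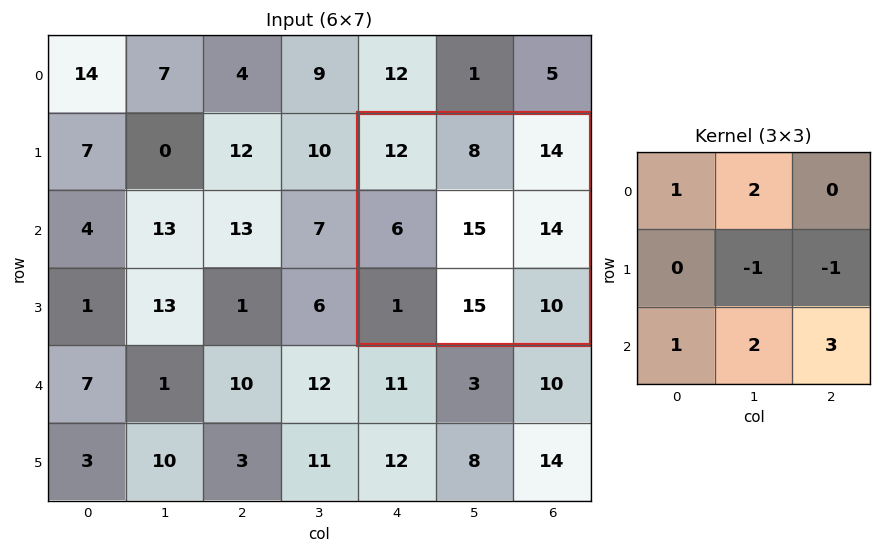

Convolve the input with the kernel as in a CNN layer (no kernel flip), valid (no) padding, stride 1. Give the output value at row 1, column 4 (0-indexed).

The receptive field on the input at this output position is [12 8 14 / 6 15 14 / 1 15 10]. Elementwise product with the kernel and sum: 12·1 + 8·2 + 15·-1 + 14·-1 + 1·1 + 15·2 + 10·3.

60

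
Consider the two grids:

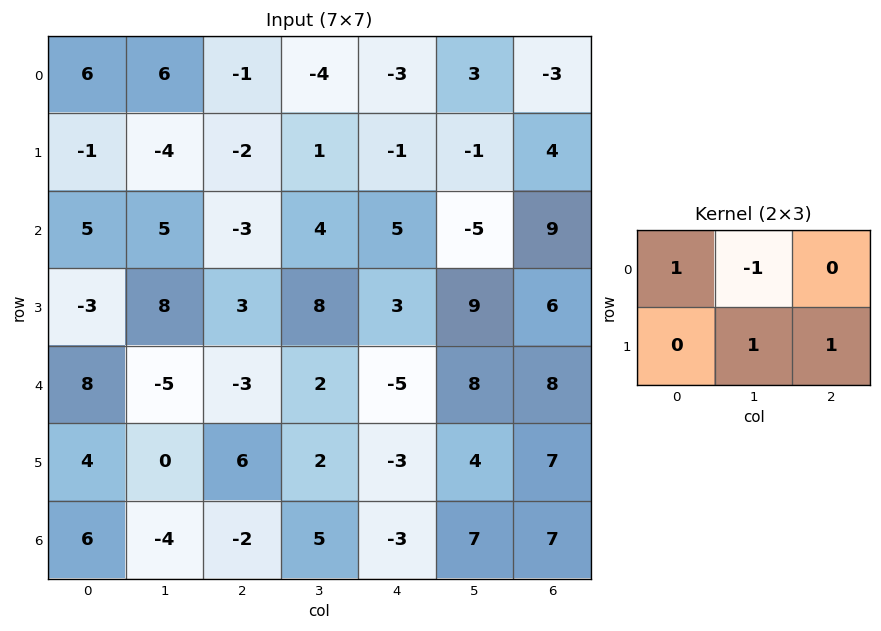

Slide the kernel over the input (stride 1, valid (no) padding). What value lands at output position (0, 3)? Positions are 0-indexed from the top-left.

-3

The receptive field on the input at this output position is [-4 -3 3 / 1 -1 -1]. Elementwise product with the kernel and sum: -4·1 + -3·-1 + -1·1 + -1·1.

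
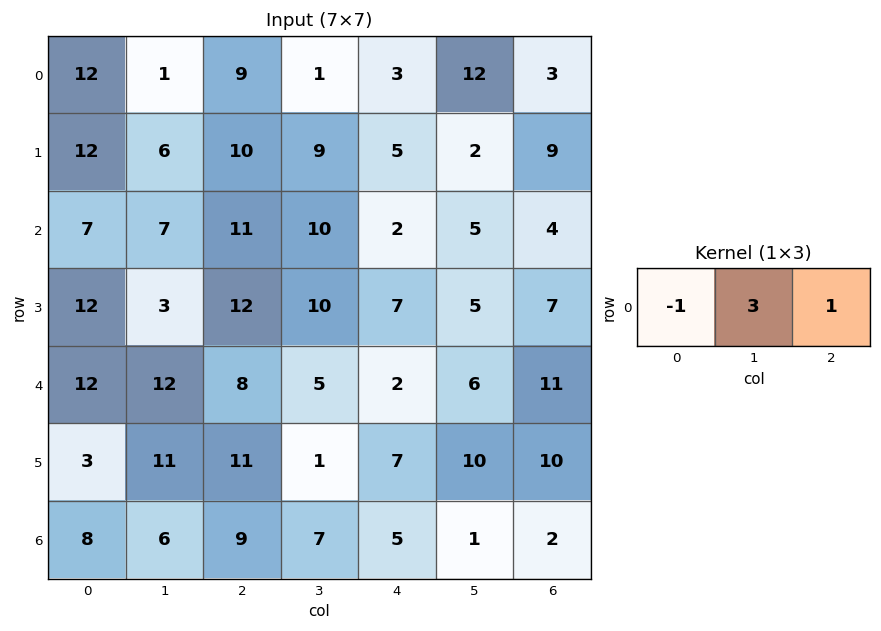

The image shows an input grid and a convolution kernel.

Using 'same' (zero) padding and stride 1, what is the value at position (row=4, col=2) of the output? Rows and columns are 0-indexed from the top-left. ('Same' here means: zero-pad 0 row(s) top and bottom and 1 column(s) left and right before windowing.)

17

The receptive field on the zero-padded input at this output position is [12 8 5]. Elementwise product with the kernel and sum: 12·-1 + 8·3 + 5·1.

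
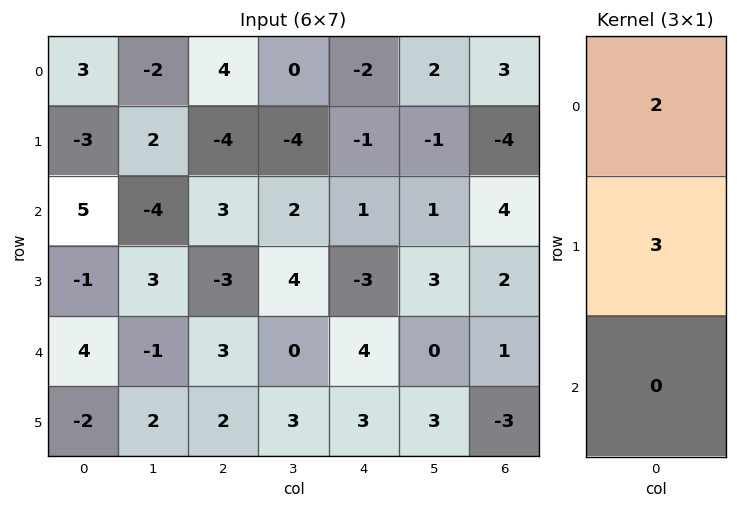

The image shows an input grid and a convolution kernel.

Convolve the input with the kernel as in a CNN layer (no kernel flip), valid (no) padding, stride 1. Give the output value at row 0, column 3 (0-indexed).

-12

The receptive field on the input at this output position is [0 / -4 / 2]. Elementwise product with the kernel and sum: 0·2 + -4·3.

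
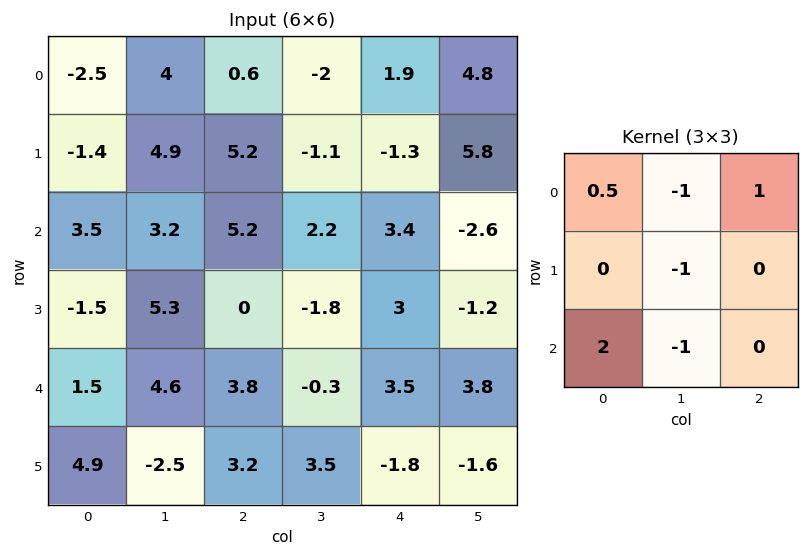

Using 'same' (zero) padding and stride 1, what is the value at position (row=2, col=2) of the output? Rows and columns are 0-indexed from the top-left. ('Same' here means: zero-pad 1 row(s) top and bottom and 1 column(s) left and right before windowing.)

The receptive field on the zero-padded input at this output position is [4.9 5.2 -1.1 / 3.2 5.2 2.2 / 5.3 0 -1.8]. Elementwise product with the kernel and sum: 4.9·0.5 + 5.2·-1 + -1.1·1 + 5.2·-1 + 5.3·2 + 0·-1.

1.55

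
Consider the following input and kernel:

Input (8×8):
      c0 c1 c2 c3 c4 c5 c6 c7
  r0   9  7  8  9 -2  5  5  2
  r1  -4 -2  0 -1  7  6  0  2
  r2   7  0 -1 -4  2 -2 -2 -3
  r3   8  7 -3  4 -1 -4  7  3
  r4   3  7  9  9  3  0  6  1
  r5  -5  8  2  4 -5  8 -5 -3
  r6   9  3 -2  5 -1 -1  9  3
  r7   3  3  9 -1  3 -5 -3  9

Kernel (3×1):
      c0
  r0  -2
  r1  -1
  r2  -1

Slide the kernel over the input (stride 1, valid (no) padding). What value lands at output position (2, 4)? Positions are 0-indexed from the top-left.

-6

The receptive field on the input at this output position is [2 / -1 / 3]. Elementwise product with the kernel and sum: 2·-2 + -1·-1 + 3·-1.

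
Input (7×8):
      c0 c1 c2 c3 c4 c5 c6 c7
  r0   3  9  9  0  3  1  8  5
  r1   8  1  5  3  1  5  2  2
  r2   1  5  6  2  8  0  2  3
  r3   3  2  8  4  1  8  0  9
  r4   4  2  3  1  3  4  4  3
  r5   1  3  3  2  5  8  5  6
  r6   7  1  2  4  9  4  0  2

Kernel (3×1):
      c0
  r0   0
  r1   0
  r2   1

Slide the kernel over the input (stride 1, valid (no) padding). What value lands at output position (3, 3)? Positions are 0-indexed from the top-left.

2

The receptive field on the input at this output position is [4 / 1 / 2]. Elementwise product with the kernel and sum: 2·1.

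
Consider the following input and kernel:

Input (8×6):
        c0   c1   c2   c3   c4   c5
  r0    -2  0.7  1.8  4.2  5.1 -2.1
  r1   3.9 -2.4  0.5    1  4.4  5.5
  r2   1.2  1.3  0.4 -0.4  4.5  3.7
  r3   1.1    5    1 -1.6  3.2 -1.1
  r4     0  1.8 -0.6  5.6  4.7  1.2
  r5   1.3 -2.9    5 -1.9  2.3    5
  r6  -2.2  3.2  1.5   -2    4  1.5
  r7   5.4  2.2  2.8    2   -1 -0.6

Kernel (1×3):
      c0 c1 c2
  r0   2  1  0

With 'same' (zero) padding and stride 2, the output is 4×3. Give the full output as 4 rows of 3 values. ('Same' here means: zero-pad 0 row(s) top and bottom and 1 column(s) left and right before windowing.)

Output[0,0]: The receptive field on the zero-padded input at this output position is [0 -2 0.7]. Elementwise product with the kernel and sum: 0·2 + -2·1.

-2 3.2 13.5
1.2 3 3.7
0 3 15.9
-2.2 7.9 0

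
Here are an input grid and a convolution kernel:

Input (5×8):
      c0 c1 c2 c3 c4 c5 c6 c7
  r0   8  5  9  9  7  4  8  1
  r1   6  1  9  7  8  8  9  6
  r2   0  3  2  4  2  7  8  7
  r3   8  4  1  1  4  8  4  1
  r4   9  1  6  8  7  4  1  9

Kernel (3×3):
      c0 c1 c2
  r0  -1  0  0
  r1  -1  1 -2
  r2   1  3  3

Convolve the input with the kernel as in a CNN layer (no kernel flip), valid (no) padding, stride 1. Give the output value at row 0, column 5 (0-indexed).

The receptive field on the input at this output position is [4 8 1 / 8 9 6 / 7 8 7]. Elementwise product with the kernel and sum: 4·-1 + 8·-1 + 9·1 + 6·-2 + 7·1 + 8·3 + 7·3.

37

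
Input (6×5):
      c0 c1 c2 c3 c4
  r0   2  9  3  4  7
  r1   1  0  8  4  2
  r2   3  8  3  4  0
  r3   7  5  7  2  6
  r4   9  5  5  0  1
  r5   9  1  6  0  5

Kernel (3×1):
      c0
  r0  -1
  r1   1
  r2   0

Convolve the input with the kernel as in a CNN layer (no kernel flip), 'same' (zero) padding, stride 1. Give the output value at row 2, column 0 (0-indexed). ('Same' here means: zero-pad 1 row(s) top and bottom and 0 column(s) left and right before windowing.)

2

The receptive field on the zero-padded input at this output position is [1 / 3 / 7]. Elementwise product with the kernel and sum: 1·-1 + 3·1.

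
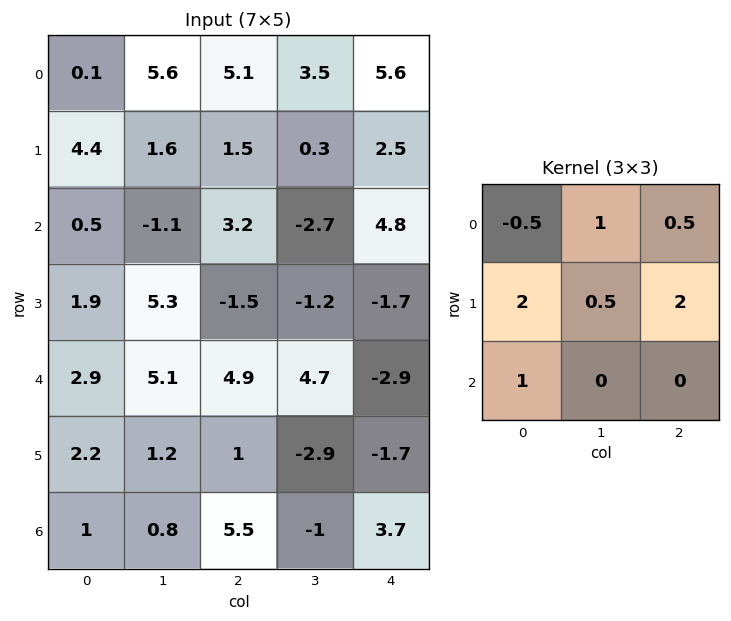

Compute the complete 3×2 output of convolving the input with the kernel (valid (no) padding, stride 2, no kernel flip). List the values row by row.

Output[0,0]: The receptive field on the input at this output position is [0.1 5.6 5.1 / 4.4 1.6 1.5 / 0.5 -1.1 3.2]. Elementwise product with the kernel and sum: 0.1·-0.5 + 5.6·1 + 5.1·0.5 + 4.4·2 + 1.6·0.5 + 1.5·2 + 0.5·1.
Output[0,1]: The receptive field on the input at this output position is [5.1 3.5 5.6 / 1.5 0.3 2.5 / 3.2 -2.7 4.8]. Elementwise product with the kernel and sum: 5.1·-0.5 + 3.5·1 + 5.6·0.5 + 1.5·2 + 0.3·0.5 + 2.5·2 + 3.2·1.

21.2 15.1
6.6 -4
14.1 3.45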